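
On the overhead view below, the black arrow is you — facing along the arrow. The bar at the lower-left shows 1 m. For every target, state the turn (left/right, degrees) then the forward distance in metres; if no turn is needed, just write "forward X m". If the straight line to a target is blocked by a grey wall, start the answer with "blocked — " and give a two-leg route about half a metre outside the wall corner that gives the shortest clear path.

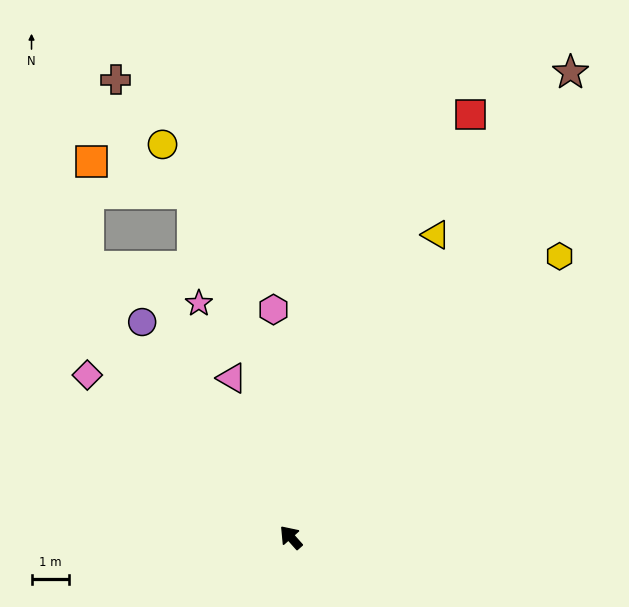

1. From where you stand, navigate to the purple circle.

turn right 7°, forward 7.1 m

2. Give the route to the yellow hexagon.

turn right 85°, forward 10.5 m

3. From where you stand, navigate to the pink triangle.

turn right 21°, forward 4.6 m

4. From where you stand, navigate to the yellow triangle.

turn right 67°, forward 9.1 m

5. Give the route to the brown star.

turn right 73°, forward 14.7 m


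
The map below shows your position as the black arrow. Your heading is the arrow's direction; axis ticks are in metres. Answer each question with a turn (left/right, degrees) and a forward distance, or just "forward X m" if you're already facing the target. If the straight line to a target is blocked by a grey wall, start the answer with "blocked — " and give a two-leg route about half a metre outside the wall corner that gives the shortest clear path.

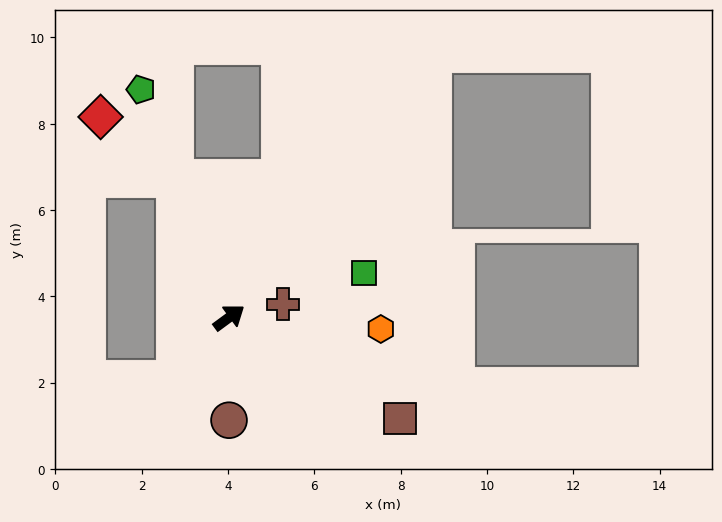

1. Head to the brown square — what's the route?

turn right 67°, forward 4.6 m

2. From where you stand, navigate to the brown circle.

turn right 126°, forward 2.4 m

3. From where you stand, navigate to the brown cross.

turn right 23°, forward 1.3 m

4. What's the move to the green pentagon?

turn left 75°, forward 5.7 m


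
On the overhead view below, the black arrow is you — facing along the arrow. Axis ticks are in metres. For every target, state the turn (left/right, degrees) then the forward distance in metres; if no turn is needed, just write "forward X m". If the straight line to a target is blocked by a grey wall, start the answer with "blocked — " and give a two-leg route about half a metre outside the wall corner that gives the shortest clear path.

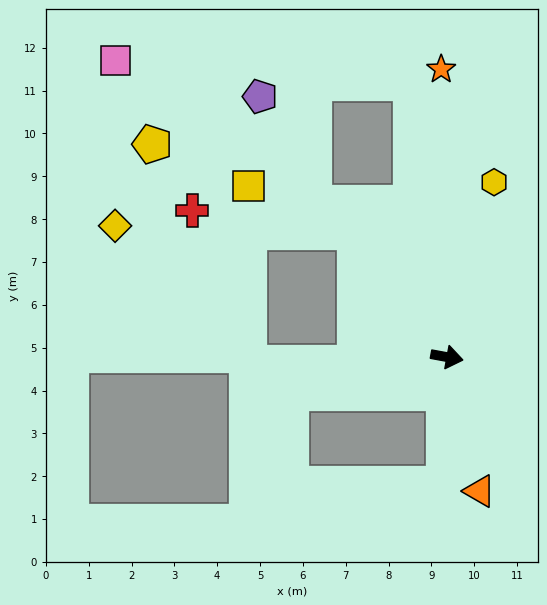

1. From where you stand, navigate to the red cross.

blocked — turn left 137°, forward 3.6 m, then turn left 46°, forward 3.8 m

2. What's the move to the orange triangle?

turn right 66°, forward 3.2 m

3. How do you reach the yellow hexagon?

turn left 85°, forward 4.2 m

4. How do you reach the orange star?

turn left 102°, forward 6.7 m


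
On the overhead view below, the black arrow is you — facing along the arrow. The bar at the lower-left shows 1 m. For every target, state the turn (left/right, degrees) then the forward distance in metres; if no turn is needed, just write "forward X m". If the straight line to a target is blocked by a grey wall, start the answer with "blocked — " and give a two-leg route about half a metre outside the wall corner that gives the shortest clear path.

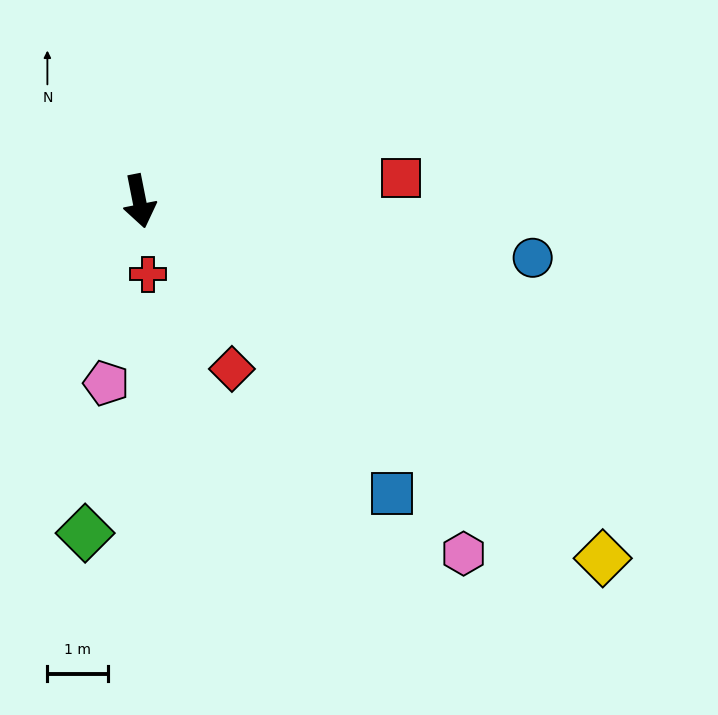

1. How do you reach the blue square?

turn left 30°, forward 6.4 m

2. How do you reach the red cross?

turn right 4°, forward 1.2 m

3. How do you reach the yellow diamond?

turn left 41°, forward 9.7 m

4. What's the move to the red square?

turn left 84°, forward 4.4 m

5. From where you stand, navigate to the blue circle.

turn left 71°, forward 6.6 m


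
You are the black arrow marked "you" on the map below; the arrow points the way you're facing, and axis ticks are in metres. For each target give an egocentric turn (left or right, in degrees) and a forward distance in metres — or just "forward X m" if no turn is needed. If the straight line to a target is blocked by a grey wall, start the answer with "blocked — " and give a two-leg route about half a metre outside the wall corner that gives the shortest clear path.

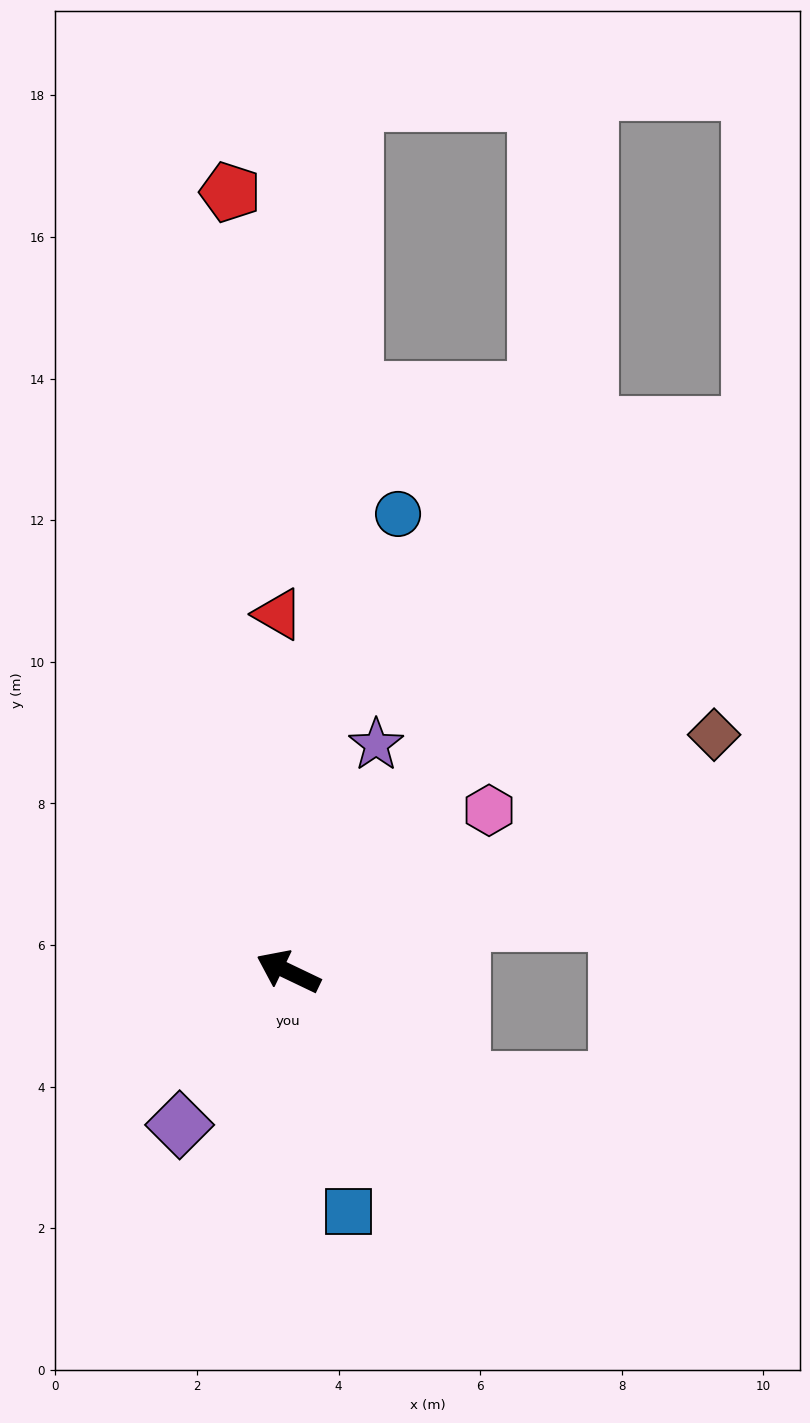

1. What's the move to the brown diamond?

turn right 125°, forward 6.9 m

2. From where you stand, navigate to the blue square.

turn left 130°, forward 3.5 m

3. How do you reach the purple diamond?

turn left 80°, forward 2.7 m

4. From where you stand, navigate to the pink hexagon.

turn right 116°, forward 3.6 m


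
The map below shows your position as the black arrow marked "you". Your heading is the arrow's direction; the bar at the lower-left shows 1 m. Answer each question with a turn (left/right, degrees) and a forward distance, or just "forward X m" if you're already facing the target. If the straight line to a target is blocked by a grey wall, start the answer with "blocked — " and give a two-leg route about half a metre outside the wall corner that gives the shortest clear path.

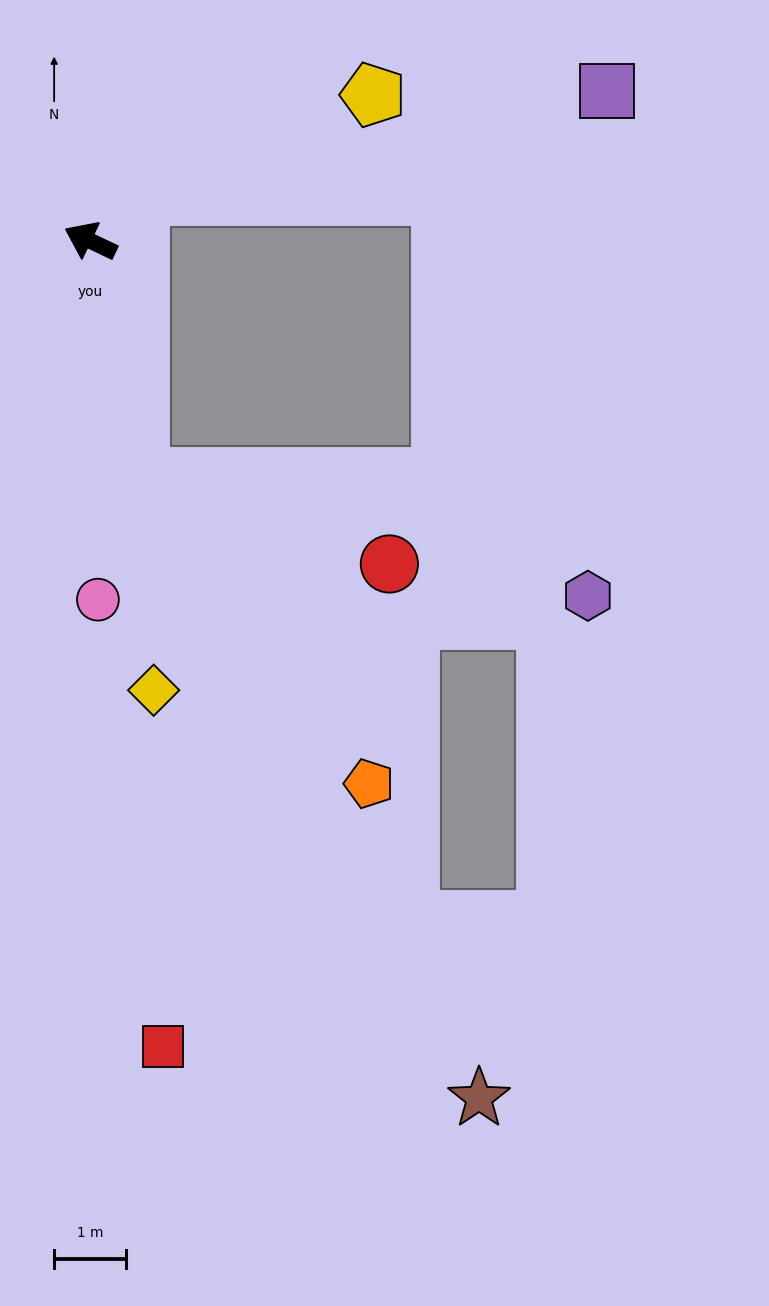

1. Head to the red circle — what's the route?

blocked — turn left 127°, forward 3.4 m, then turn left 60°, forward 3.7 m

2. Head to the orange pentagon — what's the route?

blocked — turn left 127°, forward 3.4 m, then turn left 25°, forward 5.3 m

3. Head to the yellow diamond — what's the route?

turn left 124°, forward 6.3 m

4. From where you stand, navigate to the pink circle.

turn left 117°, forward 5.0 m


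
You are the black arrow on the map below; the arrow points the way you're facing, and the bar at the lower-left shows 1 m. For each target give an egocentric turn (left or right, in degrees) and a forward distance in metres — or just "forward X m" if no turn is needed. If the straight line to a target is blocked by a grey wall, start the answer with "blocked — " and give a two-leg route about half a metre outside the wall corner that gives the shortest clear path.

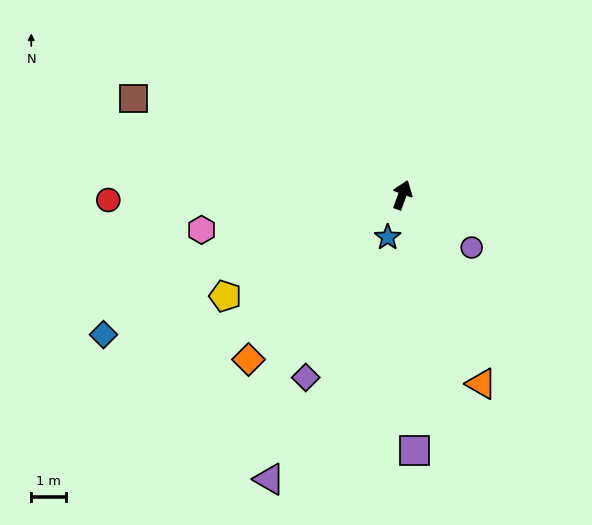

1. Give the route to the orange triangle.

turn right 137°, forward 5.9 m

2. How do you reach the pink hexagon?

turn left 120°, forward 5.8 m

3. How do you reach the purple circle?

turn right 107°, forward 2.5 m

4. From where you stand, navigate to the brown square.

turn left 90°, forward 8.2 m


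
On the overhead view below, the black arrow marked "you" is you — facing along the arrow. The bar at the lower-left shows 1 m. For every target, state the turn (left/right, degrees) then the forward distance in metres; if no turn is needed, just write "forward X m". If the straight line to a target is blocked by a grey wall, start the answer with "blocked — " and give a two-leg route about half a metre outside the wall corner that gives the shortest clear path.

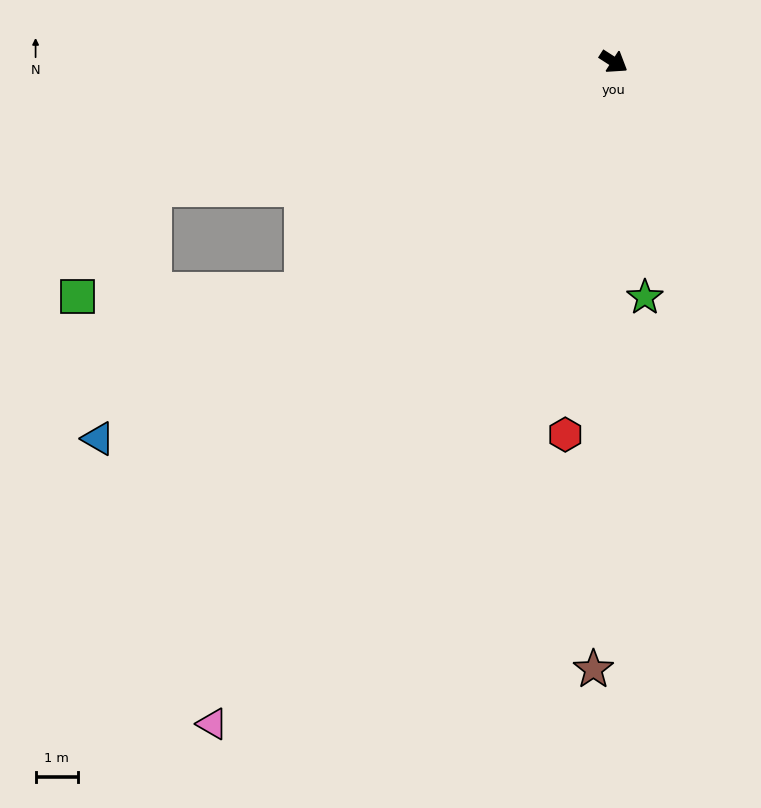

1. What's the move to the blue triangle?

turn right 111°, forward 15.2 m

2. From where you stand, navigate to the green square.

blocked — turn right 132°, forward 11.3 m, then turn left 39°, forward 3.1 m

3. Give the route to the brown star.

turn right 59°, forward 14.4 m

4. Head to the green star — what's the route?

turn right 50°, forward 5.6 m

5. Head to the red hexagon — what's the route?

turn right 65°, forward 8.9 m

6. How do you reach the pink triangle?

turn right 88°, forward 18.4 m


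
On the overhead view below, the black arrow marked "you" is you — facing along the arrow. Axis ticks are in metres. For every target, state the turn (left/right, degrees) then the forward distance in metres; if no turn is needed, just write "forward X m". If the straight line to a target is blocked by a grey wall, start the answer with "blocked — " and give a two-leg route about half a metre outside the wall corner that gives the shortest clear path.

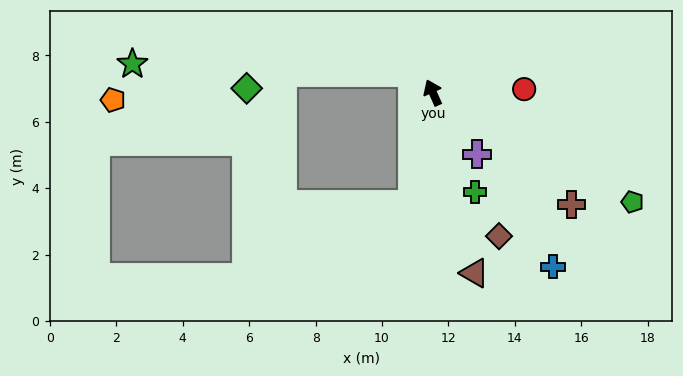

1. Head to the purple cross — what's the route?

turn right 168°, forward 2.3 m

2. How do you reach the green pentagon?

turn right 143°, forward 6.9 m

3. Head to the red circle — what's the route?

turn right 112°, forward 2.8 m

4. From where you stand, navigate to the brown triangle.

turn left 169°, forward 5.6 m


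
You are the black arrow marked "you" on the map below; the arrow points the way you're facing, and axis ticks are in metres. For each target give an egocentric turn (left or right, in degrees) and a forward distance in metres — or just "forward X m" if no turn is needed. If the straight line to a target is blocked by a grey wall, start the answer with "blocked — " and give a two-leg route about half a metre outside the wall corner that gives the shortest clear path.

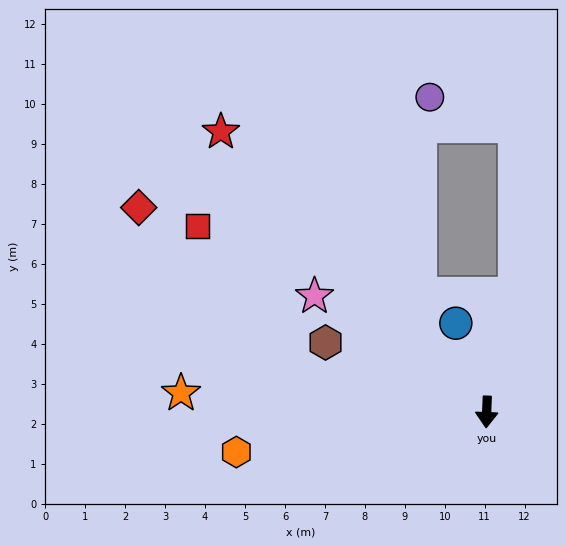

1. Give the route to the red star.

turn right 134°, forward 9.7 m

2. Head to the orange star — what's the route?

turn right 91°, forward 7.7 m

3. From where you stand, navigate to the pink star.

turn right 122°, forward 5.2 m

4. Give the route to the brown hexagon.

turn right 111°, forward 4.4 m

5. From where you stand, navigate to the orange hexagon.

turn right 79°, forward 6.3 m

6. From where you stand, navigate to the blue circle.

turn right 159°, forward 2.4 m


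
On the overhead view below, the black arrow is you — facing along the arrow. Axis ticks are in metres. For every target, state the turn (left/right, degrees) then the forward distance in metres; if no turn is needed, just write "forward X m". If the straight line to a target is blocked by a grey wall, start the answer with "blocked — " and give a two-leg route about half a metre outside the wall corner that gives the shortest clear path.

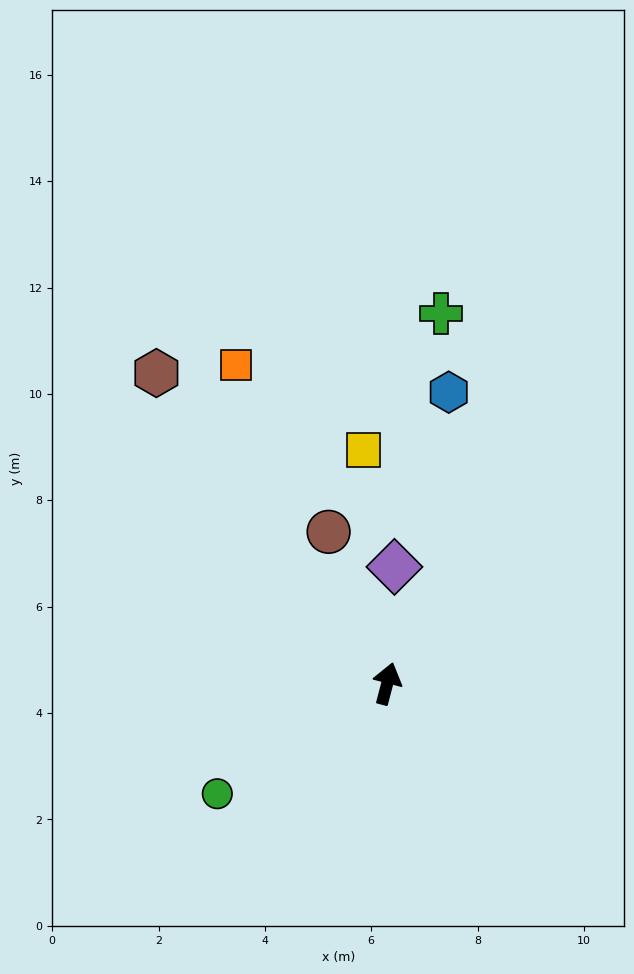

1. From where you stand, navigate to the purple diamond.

turn left 11°, forward 2.2 m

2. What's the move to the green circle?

turn left 138°, forward 3.8 m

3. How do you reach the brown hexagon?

turn left 51°, forward 7.3 m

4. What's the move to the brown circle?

turn left 36°, forward 3.1 m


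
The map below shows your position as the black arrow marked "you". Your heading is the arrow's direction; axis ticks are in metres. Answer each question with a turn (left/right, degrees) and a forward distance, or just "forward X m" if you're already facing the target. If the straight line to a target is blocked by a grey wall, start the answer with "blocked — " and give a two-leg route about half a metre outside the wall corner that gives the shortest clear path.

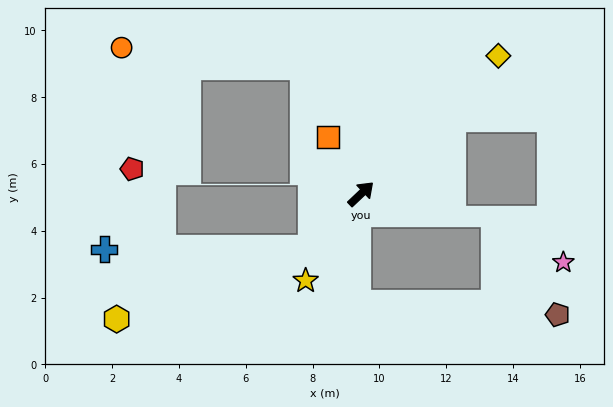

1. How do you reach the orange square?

turn left 77°, forward 2.0 m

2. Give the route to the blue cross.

blocked — turn right 175°, forward 2.2 m, then turn right 49°, forward 6.2 m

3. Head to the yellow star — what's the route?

turn right 166°, forward 3.1 m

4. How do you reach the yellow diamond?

forward 5.8 m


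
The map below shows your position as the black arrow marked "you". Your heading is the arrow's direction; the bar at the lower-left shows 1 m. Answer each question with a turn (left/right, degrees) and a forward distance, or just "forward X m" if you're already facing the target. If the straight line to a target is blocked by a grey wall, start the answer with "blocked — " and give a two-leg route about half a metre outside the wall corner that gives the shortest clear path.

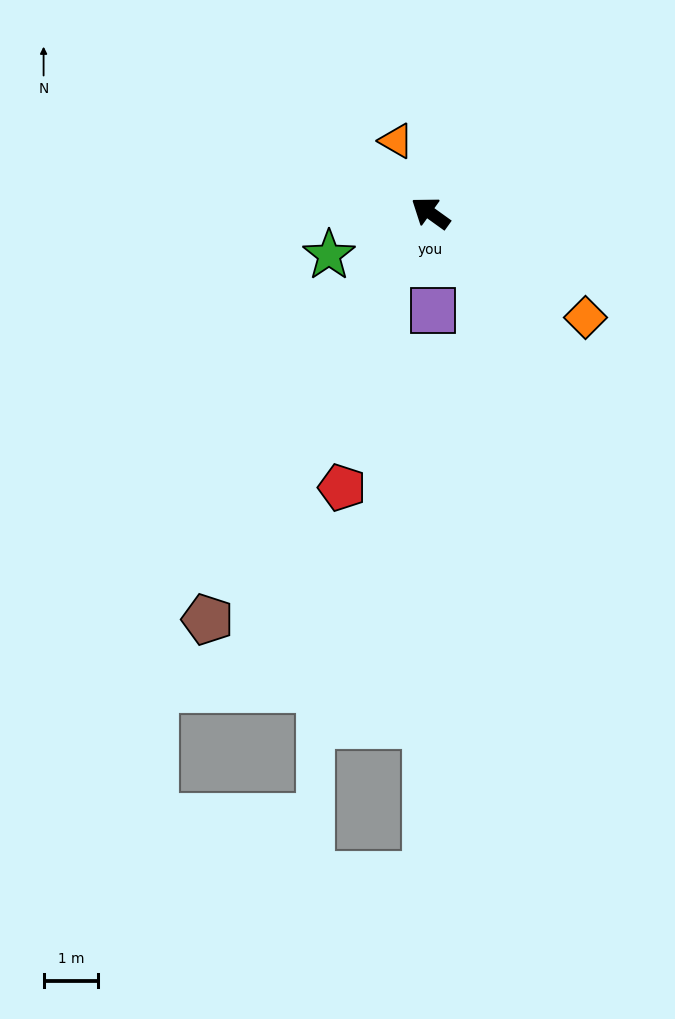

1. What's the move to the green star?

turn left 58°, forward 2.0 m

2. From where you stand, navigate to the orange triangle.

turn right 29°, forward 1.5 m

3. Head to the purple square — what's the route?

turn left 127°, forward 1.8 m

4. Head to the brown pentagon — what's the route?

turn left 97°, forward 8.5 m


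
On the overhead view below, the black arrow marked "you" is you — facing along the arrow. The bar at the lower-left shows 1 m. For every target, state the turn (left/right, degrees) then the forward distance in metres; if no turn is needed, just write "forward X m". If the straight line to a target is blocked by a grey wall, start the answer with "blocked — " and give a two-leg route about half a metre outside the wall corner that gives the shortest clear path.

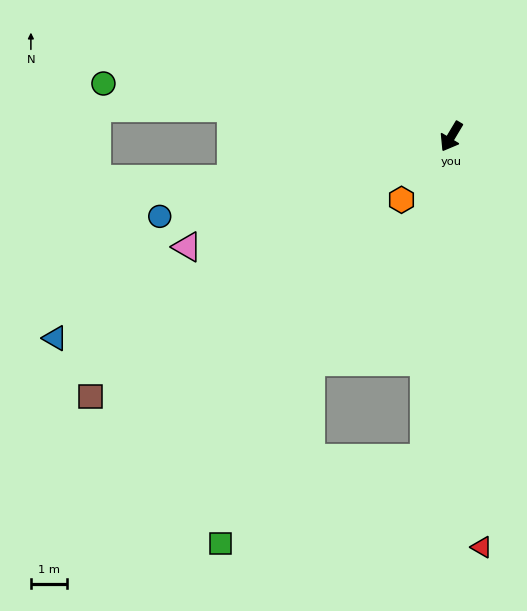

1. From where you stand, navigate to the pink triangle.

turn right 37°, forward 7.9 m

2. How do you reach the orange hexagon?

turn right 7°, forward 2.2 m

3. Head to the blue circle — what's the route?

turn right 44°, forward 8.4 m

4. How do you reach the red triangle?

turn left 35°, forward 11.4 m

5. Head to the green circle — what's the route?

turn right 68°, forward 9.7 m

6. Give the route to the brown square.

turn right 23°, forward 12.3 m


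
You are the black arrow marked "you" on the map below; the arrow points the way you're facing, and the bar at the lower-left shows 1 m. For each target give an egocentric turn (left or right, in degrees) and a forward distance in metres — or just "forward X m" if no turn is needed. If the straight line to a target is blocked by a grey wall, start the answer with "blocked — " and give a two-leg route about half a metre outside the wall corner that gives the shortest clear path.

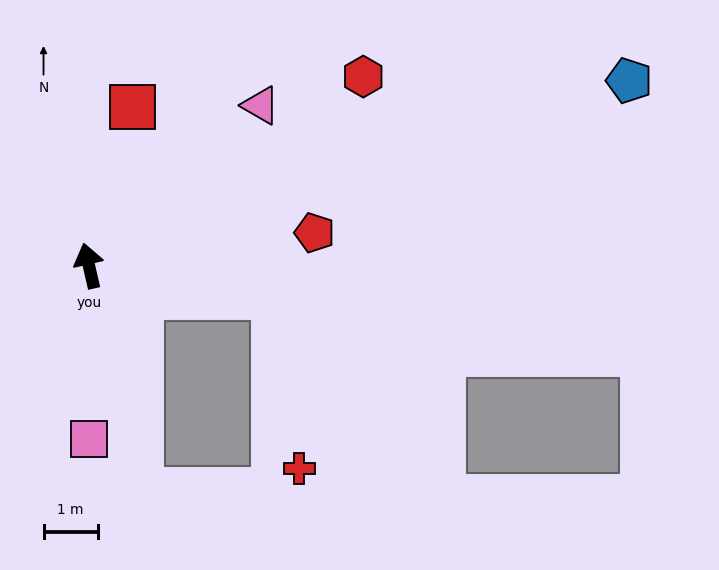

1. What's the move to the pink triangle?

turn right 60°, forward 4.3 m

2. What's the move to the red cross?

blocked — turn right 112°, forward 3.5 m, then turn right 73°, forward 3.2 m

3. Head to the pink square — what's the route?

turn left 167°, forward 3.2 m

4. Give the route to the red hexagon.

turn right 68°, forward 6.1 m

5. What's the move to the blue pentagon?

turn right 84°, forward 10.5 m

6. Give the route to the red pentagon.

turn right 95°, forward 4.2 m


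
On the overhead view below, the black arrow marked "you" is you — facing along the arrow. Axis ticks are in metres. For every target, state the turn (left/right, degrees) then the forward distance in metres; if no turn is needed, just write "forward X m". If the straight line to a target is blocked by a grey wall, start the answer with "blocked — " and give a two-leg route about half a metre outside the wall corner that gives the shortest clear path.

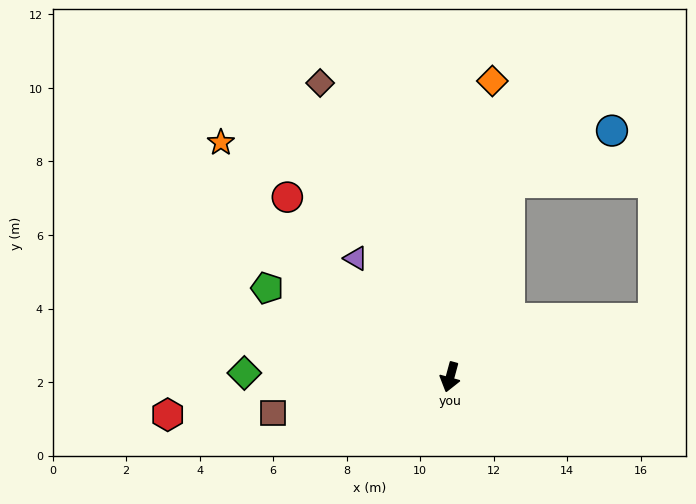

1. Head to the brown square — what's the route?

turn right 63°, forward 4.9 m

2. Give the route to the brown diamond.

turn right 141°, forward 8.7 m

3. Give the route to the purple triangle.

turn right 126°, forward 4.1 m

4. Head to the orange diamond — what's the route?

turn right 173°, forward 8.1 m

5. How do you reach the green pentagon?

turn right 101°, forward 5.5 m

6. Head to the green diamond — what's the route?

turn right 76°, forward 5.6 m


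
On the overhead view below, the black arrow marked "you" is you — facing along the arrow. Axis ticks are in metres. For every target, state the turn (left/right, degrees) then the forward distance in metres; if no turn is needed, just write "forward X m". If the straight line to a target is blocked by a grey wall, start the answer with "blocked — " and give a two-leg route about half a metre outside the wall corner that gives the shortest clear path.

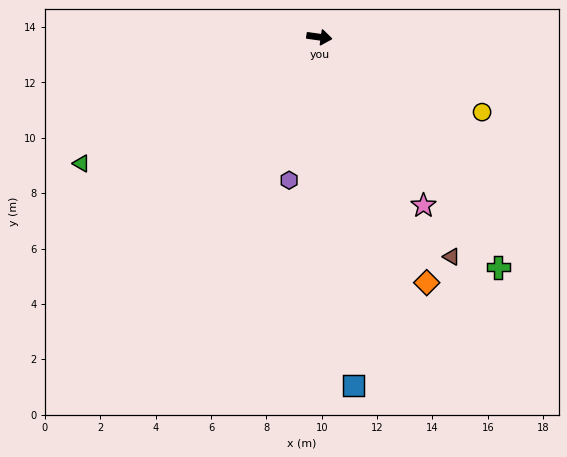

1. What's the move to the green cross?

turn right 44°, forward 10.5 m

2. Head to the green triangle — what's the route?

turn right 144°, forward 9.7 m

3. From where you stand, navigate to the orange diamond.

turn right 59°, forward 9.7 m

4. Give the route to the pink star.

turn right 50°, forward 7.2 m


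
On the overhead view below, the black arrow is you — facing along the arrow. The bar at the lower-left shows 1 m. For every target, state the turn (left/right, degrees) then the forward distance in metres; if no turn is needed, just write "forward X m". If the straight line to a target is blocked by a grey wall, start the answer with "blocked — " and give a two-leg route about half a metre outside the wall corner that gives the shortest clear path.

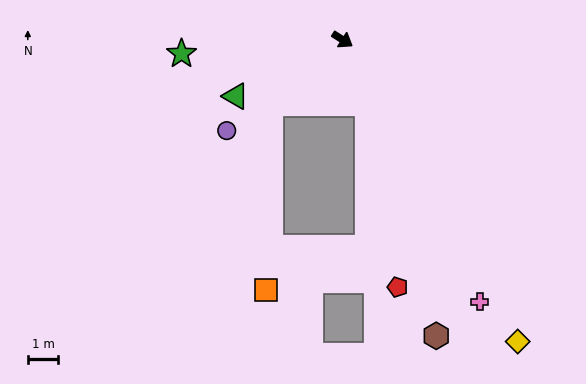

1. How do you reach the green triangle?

turn right 120°, forward 4.0 m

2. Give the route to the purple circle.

turn right 109°, forward 4.8 m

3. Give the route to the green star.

turn right 142°, forward 5.3 m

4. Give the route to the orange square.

blocked — turn right 106°, forward 3.2 m, then turn left 47°, forward 6.1 m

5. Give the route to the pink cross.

turn right 30°, forward 9.7 m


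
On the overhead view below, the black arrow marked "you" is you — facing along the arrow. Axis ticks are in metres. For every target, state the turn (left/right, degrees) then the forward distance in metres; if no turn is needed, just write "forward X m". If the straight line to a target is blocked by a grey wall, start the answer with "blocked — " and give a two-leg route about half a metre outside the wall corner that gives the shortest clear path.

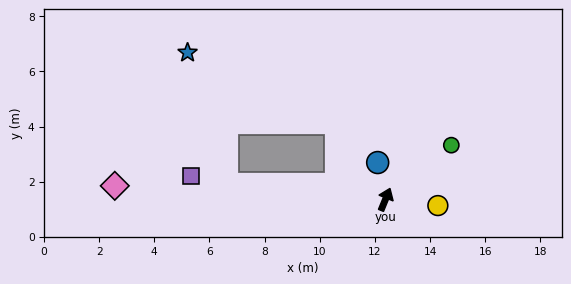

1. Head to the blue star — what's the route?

blocked — turn left 107°, forward 5.8 m, then turn right 68°, forward 5.0 m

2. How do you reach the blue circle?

turn left 34°, forward 1.4 m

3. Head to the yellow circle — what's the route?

turn right 74°, forward 1.9 m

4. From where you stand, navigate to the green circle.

turn right 28°, forward 3.1 m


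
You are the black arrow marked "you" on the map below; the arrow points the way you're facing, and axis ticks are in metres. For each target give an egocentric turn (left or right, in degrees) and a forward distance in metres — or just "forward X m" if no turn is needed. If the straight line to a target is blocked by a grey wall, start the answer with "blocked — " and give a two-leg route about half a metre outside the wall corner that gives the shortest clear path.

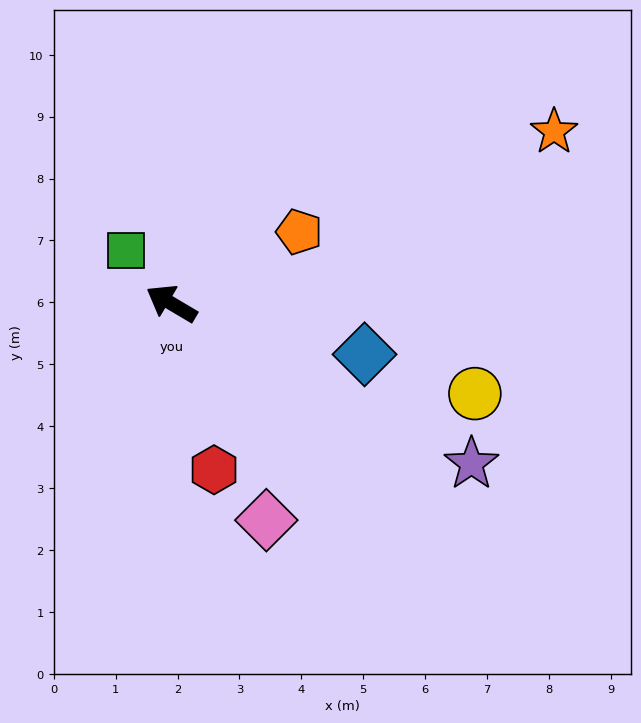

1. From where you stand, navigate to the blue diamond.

turn right 164°, forward 3.2 m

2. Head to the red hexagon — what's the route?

turn left 135°, forward 2.8 m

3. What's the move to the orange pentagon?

turn right 120°, forward 2.4 m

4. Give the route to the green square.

turn right 19°, forward 1.1 m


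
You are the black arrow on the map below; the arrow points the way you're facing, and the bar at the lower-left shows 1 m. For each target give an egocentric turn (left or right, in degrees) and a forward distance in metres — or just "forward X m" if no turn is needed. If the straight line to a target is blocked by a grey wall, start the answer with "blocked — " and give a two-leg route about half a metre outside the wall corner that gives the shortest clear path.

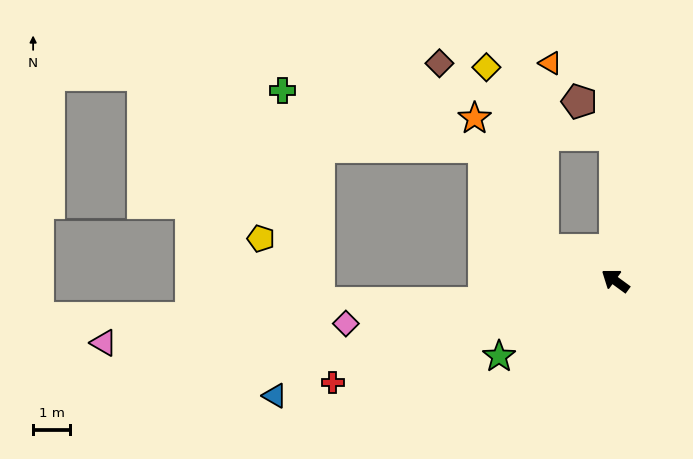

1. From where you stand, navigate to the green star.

turn left 69°, forward 3.7 m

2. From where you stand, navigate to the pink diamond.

turn left 45°, forward 7.3 m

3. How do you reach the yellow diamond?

blocked — turn left 13°, forward 2.1 m, then turn right 50°, forward 5.1 m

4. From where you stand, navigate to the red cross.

turn left 56°, forward 8.1 m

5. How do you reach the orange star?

blocked — turn left 13°, forward 2.1 m, then turn right 39°, forward 4.0 m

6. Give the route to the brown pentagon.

blocked — turn right 53°, forward 3.9 m, then turn left 45°, forward 1.3 m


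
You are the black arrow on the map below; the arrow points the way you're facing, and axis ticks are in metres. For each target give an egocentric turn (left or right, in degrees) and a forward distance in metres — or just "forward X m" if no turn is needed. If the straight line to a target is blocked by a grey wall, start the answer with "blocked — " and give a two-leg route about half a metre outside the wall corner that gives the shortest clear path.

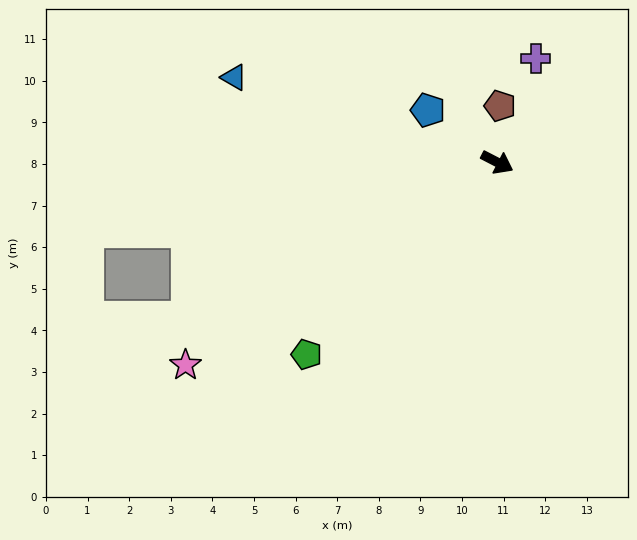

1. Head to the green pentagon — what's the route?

turn right 107°, forward 6.5 m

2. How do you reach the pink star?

turn right 120°, forward 8.9 m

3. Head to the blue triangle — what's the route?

turn right 171°, forward 6.6 m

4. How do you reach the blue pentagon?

turn left 170°, forward 2.1 m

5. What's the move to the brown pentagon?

turn left 114°, forward 1.4 m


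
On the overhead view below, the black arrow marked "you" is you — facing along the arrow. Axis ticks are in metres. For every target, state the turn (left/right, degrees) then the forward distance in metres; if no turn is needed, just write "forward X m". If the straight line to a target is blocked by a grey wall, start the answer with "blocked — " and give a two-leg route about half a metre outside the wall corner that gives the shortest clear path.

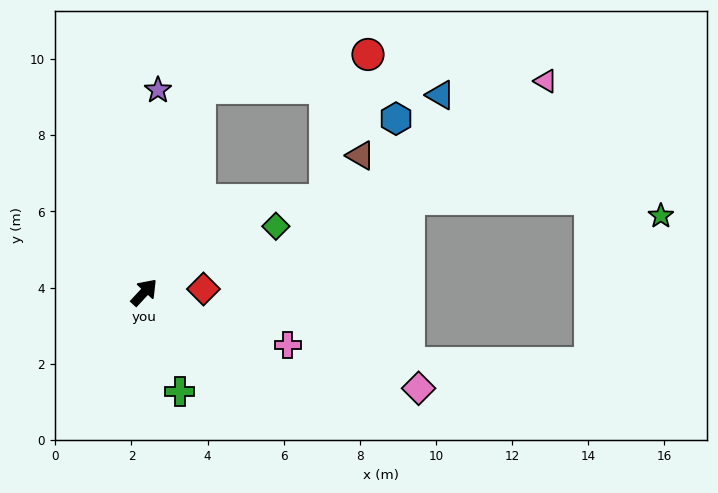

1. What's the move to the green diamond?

turn right 21°, forward 3.9 m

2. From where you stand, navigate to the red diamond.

turn right 44°, forward 1.6 m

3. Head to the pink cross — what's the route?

turn right 67°, forward 4.0 m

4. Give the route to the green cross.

turn right 117°, forward 2.8 m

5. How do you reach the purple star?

turn left 39°, forward 5.3 m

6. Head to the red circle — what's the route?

blocked — turn left 28°, forward 5.6 m, then turn right 64°, forward 4.5 m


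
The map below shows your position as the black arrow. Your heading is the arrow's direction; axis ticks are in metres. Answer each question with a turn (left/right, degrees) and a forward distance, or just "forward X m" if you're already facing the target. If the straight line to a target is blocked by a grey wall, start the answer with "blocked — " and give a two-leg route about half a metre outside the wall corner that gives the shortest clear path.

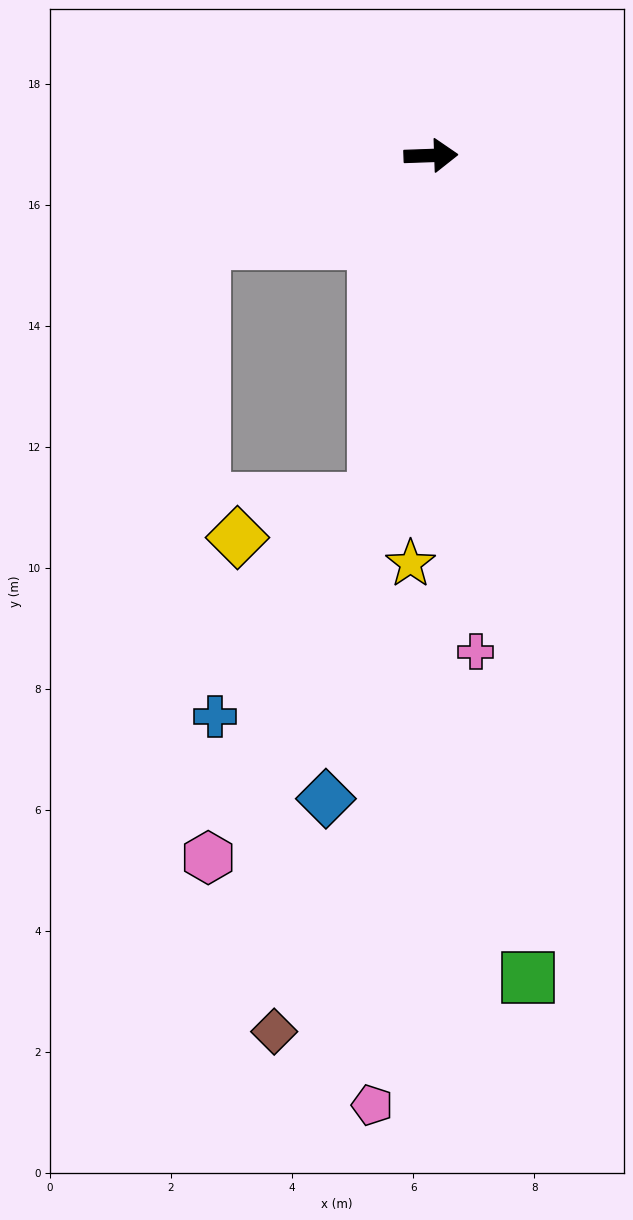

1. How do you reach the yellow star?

turn right 95°, forward 6.7 m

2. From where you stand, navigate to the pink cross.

turn right 87°, forward 8.2 m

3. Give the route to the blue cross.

blocked — turn right 102°, forward 5.7 m, then turn right 26°, forward 4.5 m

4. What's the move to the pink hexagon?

blocked — turn right 102°, forward 5.7 m, then turn right 15°, forward 6.5 m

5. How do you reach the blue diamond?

turn right 101°, forward 10.8 m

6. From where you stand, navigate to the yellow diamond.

blocked — turn right 102°, forward 5.7 m, then turn right 64°, forward 2.3 m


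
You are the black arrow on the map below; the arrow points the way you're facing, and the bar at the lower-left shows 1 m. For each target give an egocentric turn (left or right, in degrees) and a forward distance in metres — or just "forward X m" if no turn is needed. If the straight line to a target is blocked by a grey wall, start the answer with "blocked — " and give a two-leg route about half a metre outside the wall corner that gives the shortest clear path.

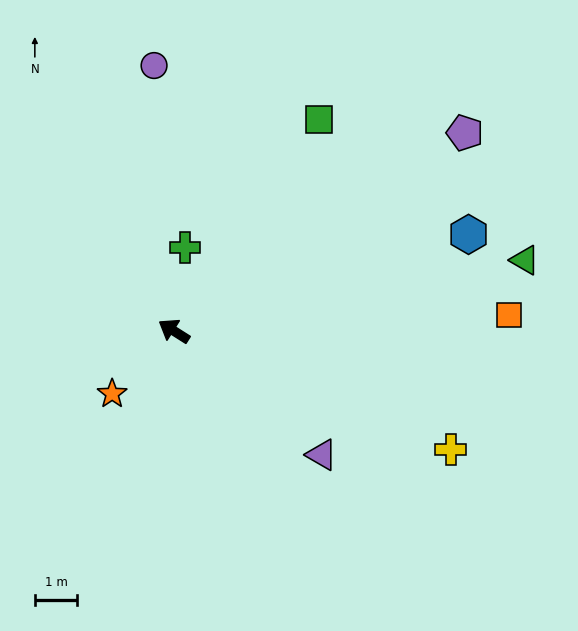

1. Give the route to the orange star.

turn left 78°, forward 2.1 m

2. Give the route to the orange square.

turn right 145°, forward 7.9 m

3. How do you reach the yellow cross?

turn right 171°, forward 7.1 m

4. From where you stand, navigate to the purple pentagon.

turn right 113°, forward 8.3 m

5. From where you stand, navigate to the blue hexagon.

turn right 130°, forward 7.3 m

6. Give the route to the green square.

turn right 92°, forward 6.1 m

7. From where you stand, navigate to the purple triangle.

turn left 172°, forward 4.6 m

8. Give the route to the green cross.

turn right 65°, forward 2.0 m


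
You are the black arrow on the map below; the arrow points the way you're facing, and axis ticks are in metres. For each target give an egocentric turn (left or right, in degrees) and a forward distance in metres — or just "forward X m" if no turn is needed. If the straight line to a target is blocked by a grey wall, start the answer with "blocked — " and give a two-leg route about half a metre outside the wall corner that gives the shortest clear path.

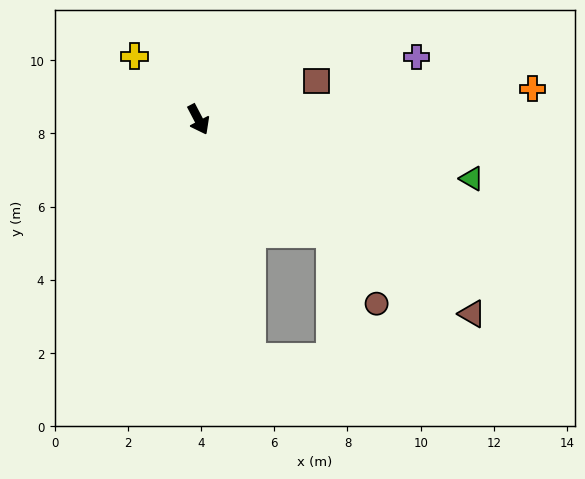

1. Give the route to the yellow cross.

turn right 162°, forward 2.5 m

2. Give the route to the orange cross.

turn left 68°, forward 9.2 m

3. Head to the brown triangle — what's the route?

turn left 27°, forward 9.2 m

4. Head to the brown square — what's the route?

turn left 80°, forward 3.4 m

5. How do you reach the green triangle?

turn left 50°, forward 7.6 m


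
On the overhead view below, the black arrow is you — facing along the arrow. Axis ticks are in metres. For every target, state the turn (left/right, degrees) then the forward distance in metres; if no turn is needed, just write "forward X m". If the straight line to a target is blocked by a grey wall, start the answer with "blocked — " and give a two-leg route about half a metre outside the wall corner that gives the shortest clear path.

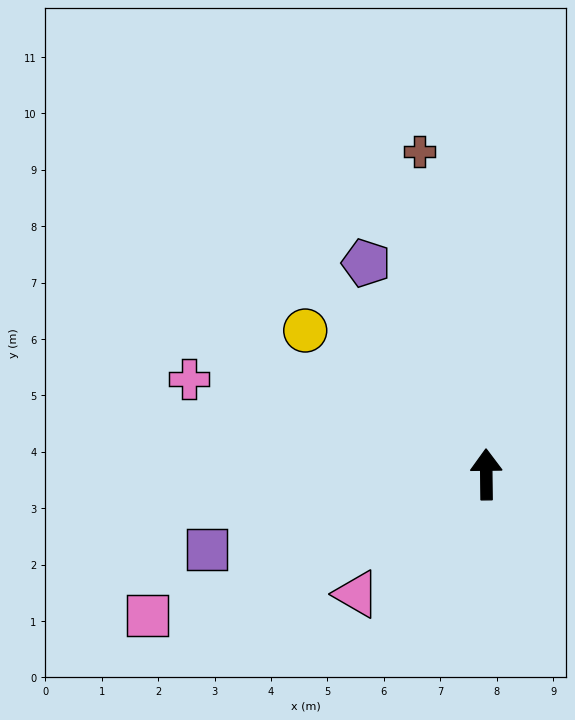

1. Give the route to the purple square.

turn left 104°, forward 5.1 m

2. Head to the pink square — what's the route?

turn left 112°, forward 6.5 m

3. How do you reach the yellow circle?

turn left 51°, forward 4.1 m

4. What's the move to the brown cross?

turn left 11°, forward 5.8 m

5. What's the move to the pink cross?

turn left 72°, forward 5.5 m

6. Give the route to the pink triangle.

turn left 132°, forward 3.1 m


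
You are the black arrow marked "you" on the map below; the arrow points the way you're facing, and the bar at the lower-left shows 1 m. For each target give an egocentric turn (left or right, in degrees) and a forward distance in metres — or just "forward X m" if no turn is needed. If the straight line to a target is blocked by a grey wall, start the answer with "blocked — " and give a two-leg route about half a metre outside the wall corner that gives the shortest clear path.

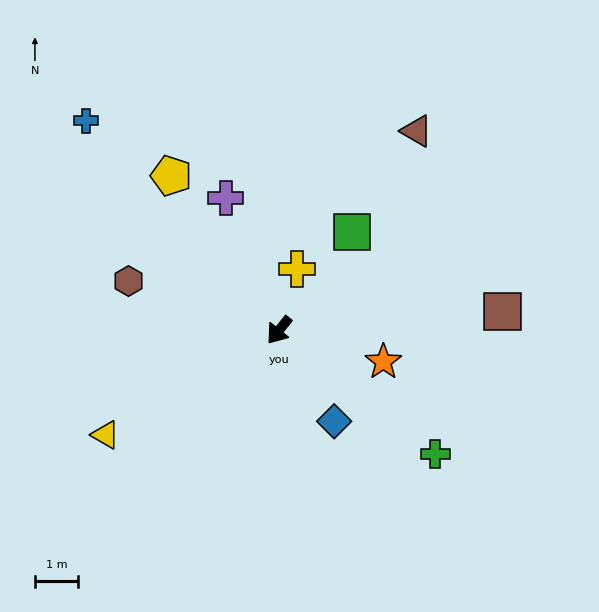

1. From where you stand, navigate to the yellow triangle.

turn right 20°, forward 4.7 m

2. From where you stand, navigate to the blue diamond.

turn left 70°, forward 2.5 m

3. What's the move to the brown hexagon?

turn right 69°, forward 3.7 m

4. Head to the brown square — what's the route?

turn left 133°, forward 5.2 m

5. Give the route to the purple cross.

turn right 119°, forward 3.3 m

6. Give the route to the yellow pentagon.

turn right 106°, forward 4.4 m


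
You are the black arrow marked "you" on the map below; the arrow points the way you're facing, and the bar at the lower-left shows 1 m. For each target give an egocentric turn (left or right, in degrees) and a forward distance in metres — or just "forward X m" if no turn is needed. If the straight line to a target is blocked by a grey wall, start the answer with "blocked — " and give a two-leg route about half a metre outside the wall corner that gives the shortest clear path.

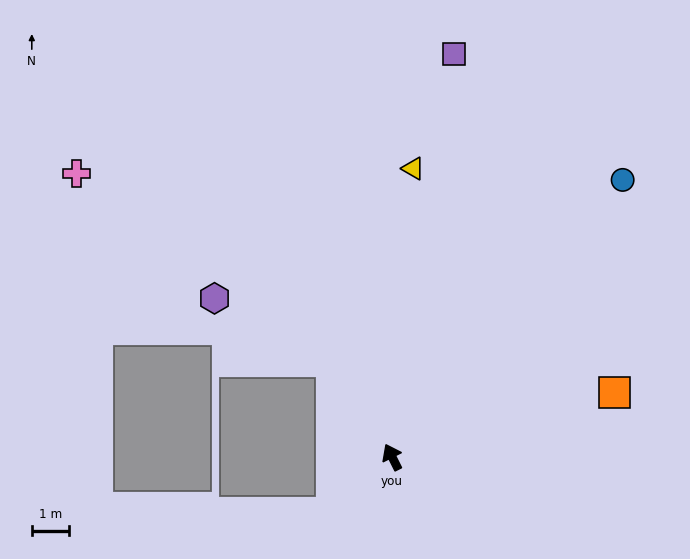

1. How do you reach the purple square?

turn right 35°, forward 11.0 m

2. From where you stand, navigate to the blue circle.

turn right 66°, forward 9.7 m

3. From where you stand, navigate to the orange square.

turn right 100°, forward 6.3 m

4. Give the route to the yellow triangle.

turn right 31°, forward 7.8 m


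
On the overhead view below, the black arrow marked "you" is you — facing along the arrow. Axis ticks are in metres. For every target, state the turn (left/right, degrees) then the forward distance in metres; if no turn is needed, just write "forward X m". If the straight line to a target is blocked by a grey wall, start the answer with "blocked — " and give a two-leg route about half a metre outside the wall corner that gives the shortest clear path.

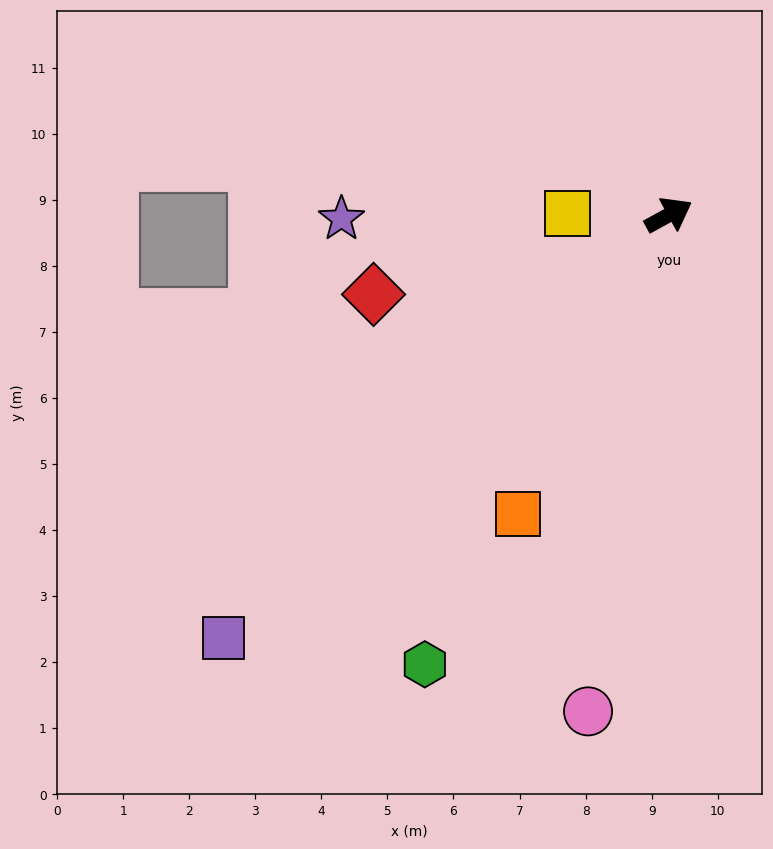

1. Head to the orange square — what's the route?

turn right 146°, forward 5.1 m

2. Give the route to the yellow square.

turn left 151°, forward 1.5 m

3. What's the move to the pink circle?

turn right 128°, forward 7.6 m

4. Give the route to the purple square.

turn right 165°, forward 9.3 m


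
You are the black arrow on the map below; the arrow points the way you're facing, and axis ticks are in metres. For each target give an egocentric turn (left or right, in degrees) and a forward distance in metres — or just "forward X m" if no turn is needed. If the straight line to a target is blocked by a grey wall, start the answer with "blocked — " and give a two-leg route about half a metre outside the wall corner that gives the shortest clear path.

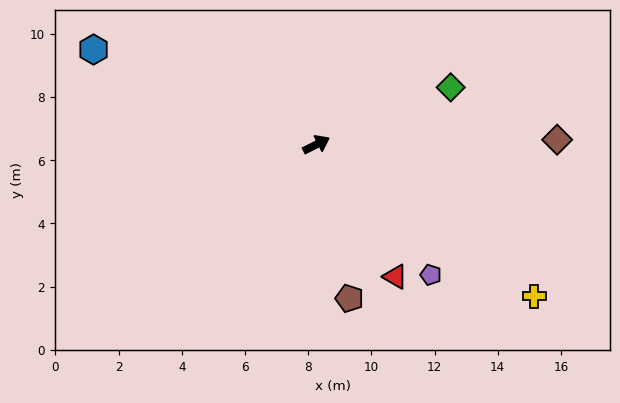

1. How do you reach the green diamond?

turn right 4°, forward 4.6 m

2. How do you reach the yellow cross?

turn right 62°, forward 8.4 m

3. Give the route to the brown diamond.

turn right 26°, forward 7.6 m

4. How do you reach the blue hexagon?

turn left 130°, forward 7.7 m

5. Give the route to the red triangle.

turn right 86°, forward 4.9 m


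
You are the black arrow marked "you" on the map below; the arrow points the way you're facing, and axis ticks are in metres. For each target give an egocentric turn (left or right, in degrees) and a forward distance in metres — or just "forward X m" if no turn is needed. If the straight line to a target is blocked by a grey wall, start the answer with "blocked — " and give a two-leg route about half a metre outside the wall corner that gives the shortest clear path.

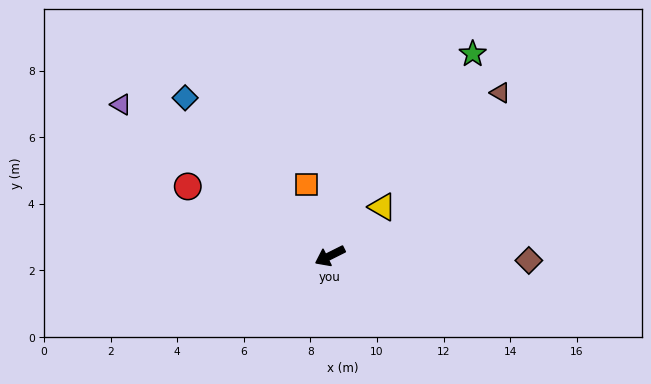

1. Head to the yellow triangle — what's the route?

turn right 164°, forward 2.2 m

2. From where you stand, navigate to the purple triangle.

turn right 63°, forward 7.7 m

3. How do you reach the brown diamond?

turn left 152°, forward 6.0 m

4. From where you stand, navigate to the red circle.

turn right 53°, forward 4.8 m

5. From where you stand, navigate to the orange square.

turn right 99°, forward 2.3 m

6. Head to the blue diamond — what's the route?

turn right 74°, forward 6.4 m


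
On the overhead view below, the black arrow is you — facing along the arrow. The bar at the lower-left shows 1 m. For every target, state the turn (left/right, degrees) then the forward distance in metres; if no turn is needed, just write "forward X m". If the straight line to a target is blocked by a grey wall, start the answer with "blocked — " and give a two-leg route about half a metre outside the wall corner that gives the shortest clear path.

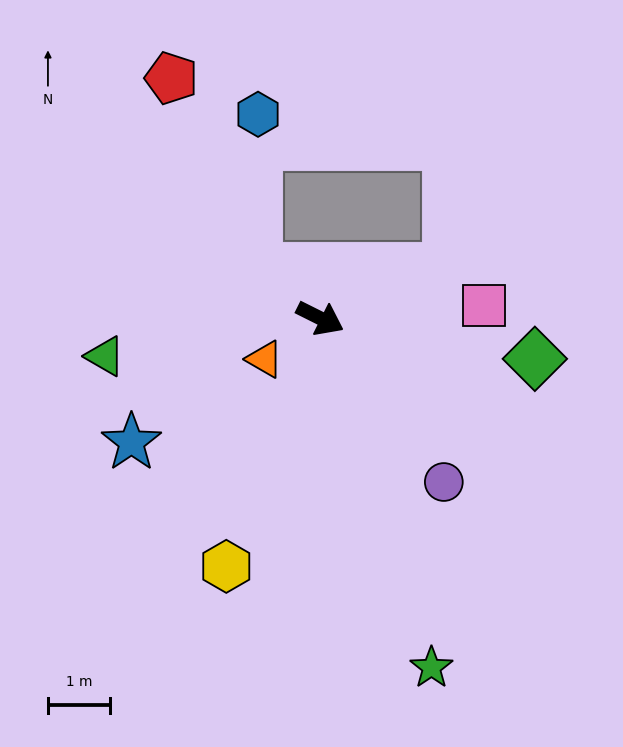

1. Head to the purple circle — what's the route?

turn right 26°, forward 3.3 m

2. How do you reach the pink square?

turn left 31°, forward 2.7 m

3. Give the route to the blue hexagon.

blocked — turn left 169°, forward 1.3 m, then turn right 53°, forward 2.5 m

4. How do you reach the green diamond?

turn left 16°, forward 3.5 m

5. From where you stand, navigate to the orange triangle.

turn right 117°, forward 1.1 m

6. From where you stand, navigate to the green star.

turn right 46°, forward 5.9 m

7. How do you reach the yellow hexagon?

turn right 84°, forward 4.3 m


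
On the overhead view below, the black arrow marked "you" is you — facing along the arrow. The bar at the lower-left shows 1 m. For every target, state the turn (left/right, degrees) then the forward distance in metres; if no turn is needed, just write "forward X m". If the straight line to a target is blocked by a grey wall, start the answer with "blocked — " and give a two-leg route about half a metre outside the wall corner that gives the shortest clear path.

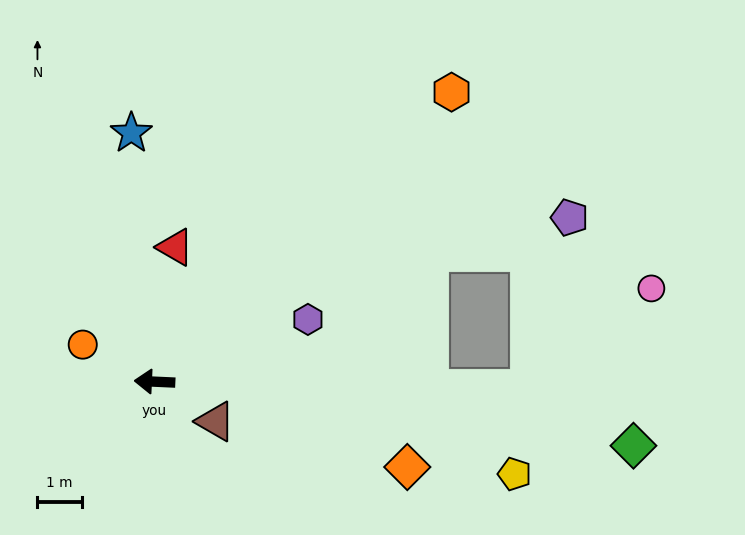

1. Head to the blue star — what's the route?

turn right 82°, forward 5.7 m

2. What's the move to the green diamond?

turn left 175°, forward 11.0 m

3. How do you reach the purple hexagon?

turn right 155°, forward 3.8 m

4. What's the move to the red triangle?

turn right 96°, forward 3.1 m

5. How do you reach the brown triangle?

turn left 150°, forward 1.7 m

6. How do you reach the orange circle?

turn right 25°, forward 1.8 m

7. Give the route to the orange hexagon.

turn right 133°, forward 9.4 m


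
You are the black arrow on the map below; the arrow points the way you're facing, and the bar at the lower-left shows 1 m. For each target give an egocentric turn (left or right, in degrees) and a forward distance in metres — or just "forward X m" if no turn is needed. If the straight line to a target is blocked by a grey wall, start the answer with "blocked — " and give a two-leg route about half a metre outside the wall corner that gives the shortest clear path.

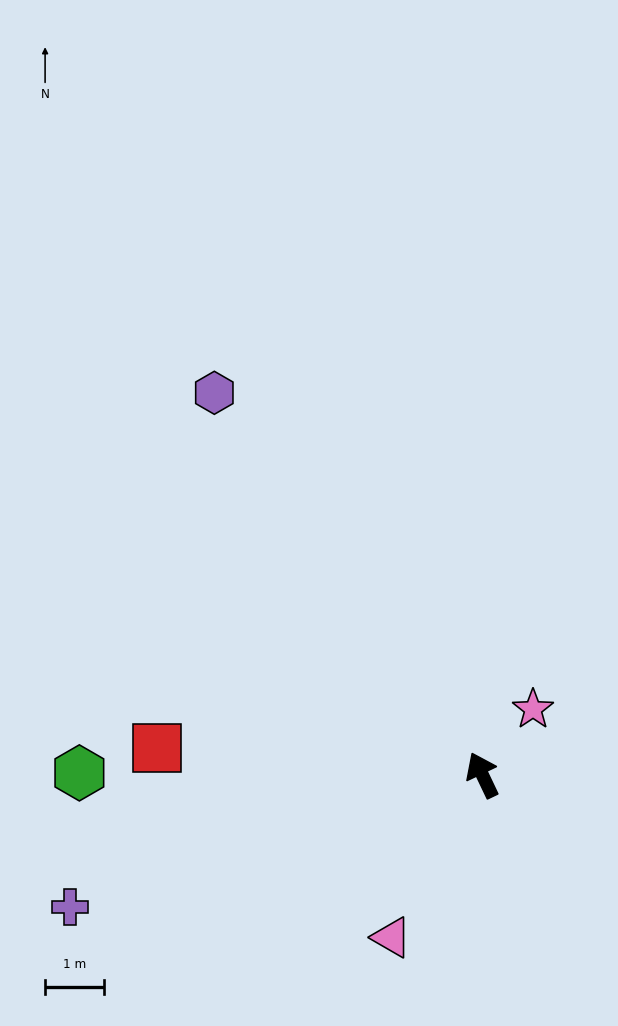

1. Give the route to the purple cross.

turn left 82°, forward 7.3 m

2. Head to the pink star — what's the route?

turn right 63°, forward 1.4 m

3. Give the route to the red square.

turn left 60°, forward 5.5 m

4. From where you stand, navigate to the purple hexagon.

turn left 10°, forward 7.9 m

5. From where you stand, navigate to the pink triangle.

turn left 125°, forward 3.1 m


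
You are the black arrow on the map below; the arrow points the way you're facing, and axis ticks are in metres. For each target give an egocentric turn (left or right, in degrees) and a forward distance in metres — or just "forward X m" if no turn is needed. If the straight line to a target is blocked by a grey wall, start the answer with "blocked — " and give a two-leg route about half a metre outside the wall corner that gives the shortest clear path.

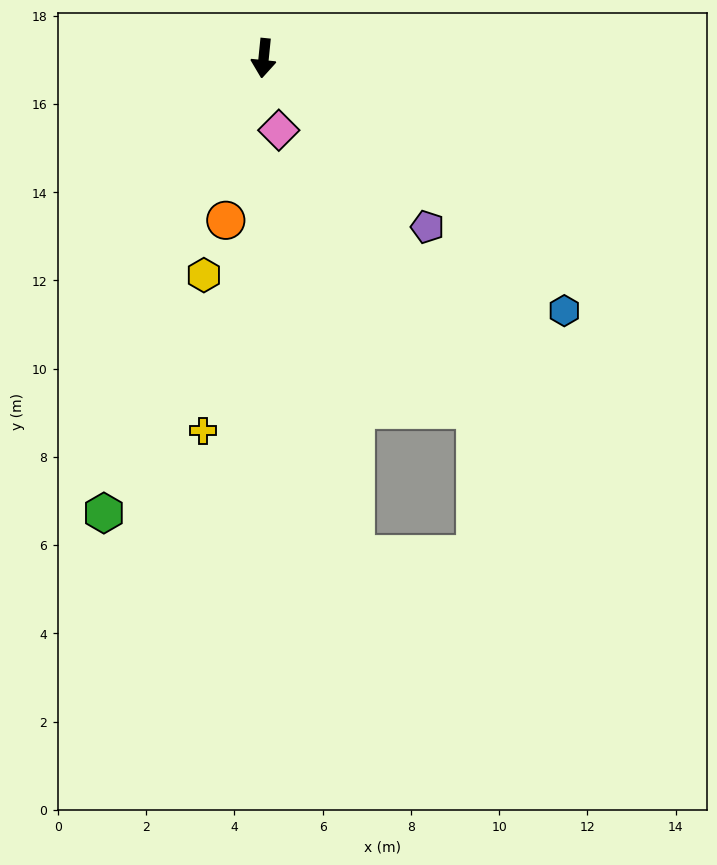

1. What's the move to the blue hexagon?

turn left 56°, forward 8.9 m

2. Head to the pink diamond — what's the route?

turn left 18°, forward 1.7 m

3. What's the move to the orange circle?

turn right 7°, forward 3.8 m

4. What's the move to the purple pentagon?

turn left 50°, forward 5.3 m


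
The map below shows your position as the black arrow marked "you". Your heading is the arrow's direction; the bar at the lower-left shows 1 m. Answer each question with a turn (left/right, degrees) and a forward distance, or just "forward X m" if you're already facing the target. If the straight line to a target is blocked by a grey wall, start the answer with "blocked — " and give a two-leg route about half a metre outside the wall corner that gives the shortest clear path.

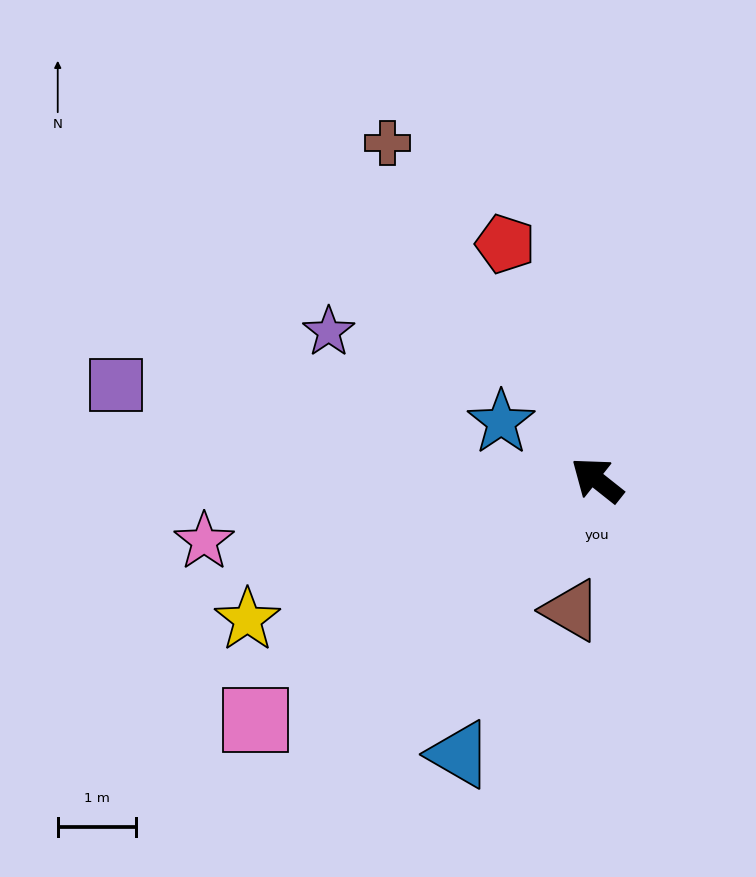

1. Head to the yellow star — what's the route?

turn left 60°, forward 4.8 m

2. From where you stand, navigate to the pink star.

turn left 47°, forward 5.1 m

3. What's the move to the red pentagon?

turn right 30°, forward 3.2 m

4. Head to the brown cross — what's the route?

turn right 20°, forward 5.1 m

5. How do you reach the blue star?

turn left 7°, forward 1.4 m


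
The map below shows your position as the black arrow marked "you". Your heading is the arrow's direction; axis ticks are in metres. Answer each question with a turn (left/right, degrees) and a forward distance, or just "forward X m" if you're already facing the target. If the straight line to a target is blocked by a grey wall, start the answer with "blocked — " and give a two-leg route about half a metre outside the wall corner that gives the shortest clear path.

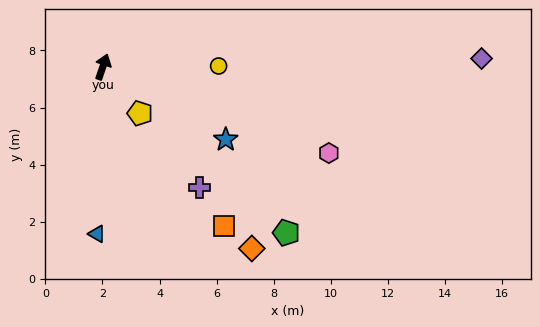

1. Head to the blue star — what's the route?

turn right 102°, forward 5.0 m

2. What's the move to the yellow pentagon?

turn right 122°, forward 2.1 m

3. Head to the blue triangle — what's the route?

turn right 163°, forward 5.9 m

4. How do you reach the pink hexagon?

turn right 92°, forward 8.5 m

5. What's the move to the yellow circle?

turn right 71°, forward 4.1 m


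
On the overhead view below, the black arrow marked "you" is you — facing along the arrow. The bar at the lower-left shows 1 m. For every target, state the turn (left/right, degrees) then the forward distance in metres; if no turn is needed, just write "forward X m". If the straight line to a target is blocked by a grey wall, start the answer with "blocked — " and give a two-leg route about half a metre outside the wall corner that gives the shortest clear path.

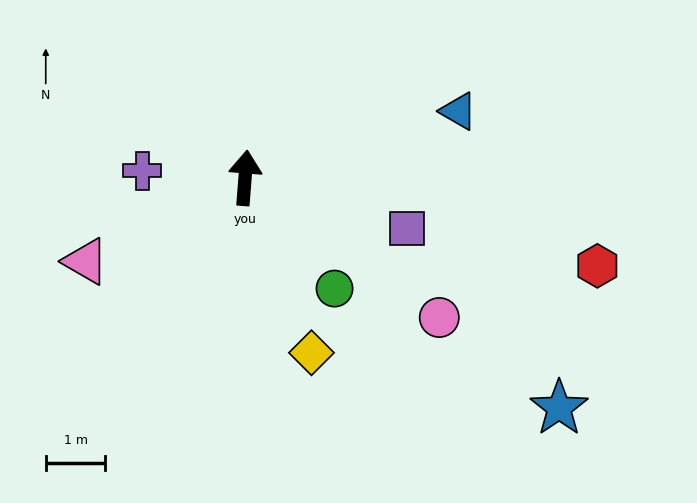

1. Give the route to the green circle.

turn right 137°, forward 2.4 m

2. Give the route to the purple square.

turn right 103°, forward 2.9 m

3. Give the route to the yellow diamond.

turn right 155°, forward 3.1 m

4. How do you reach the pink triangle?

turn left 122°, forward 3.0 m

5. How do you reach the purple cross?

turn left 91°, forward 1.7 m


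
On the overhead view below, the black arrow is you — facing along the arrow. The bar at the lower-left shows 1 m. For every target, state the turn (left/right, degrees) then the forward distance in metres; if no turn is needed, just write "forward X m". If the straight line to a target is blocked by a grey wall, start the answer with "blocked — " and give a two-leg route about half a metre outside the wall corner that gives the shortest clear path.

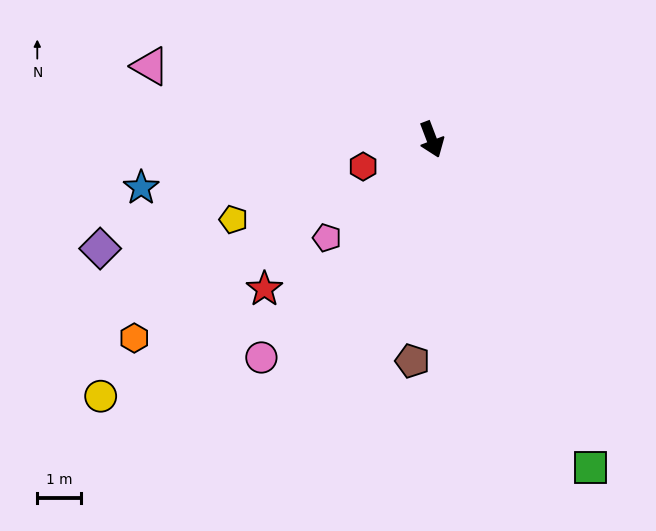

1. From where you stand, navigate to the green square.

turn left 5°, forward 8.3 m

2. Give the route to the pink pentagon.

turn right 68°, forward 3.3 m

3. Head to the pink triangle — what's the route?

turn right 125°, forward 6.6 m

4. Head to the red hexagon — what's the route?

turn right 89°, forward 1.7 m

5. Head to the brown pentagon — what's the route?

turn right 26°, forward 5.1 m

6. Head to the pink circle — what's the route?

turn right 59°, forward 6.3 m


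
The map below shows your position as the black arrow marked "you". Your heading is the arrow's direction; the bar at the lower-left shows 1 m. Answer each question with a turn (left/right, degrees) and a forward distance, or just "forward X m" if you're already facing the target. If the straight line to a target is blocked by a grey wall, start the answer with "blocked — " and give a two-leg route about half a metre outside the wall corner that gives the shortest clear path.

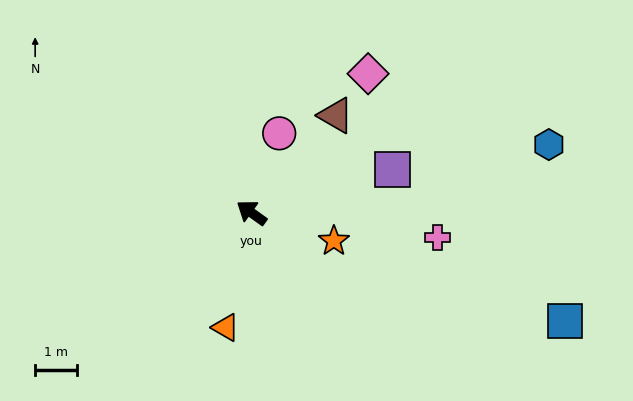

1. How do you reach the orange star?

turn right 163°, forward 2.1 m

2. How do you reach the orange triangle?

turn left 113°, forward 2.8 m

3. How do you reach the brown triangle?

turn right 95°, forward 3.1 m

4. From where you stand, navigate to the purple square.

turn right 127°, forward 3.5 m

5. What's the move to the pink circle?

turn right 74°, forward 2.0 m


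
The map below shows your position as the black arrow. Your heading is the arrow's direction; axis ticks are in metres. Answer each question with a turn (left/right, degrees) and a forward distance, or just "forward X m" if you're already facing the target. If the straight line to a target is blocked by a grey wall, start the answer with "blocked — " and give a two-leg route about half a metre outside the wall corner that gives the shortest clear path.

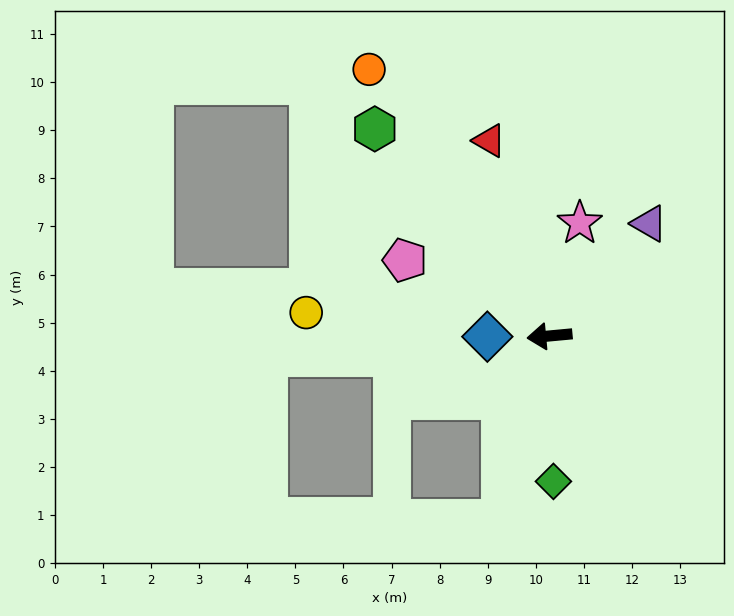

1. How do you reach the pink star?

turn right 110°, forward 2.4 m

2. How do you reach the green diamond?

turn left 86°, forward 3.0 m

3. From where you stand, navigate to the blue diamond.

turn right 5°, forward 1.3 m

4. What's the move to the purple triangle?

turn right 137°, forward 3.1 m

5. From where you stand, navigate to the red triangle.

turn right 78°, forward 4.2 m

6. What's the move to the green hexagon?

turn right 55°, forward 5.6 m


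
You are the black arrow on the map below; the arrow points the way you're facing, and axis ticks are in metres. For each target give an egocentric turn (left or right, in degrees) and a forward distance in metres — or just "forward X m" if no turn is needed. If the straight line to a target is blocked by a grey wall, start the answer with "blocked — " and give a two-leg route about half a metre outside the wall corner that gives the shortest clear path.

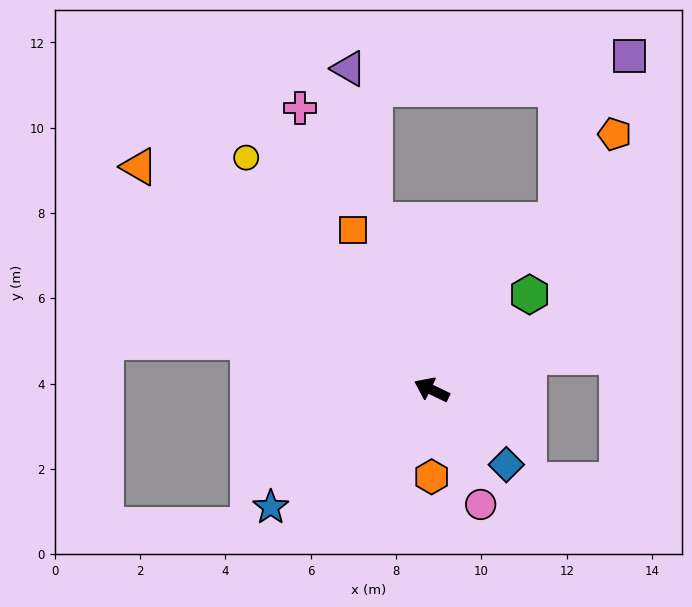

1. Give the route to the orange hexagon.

turn left 116°, forward 2.0 m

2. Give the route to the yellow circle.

turn right 26°, forward 7.0 m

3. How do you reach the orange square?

turn right 38°, forward 4.2 m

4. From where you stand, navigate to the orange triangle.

turn right 12°, forward 8.6 m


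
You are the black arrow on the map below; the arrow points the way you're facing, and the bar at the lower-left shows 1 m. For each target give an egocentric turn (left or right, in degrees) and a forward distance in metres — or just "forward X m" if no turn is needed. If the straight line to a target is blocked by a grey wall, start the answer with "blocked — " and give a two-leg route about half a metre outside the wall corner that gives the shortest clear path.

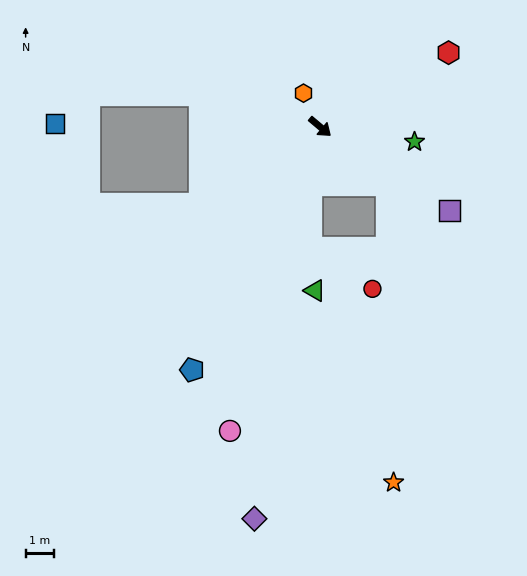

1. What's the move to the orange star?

blocked — forward 3.2 m, then turn right 49°, forward 10.7 m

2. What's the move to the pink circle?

turn right 66°, forward 11.3 m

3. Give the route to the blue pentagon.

turn right 78°, forward 9.8 m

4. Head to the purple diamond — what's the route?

turn right 59°, forward 14.2 m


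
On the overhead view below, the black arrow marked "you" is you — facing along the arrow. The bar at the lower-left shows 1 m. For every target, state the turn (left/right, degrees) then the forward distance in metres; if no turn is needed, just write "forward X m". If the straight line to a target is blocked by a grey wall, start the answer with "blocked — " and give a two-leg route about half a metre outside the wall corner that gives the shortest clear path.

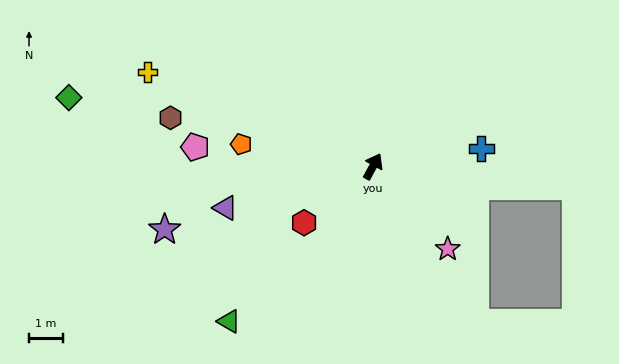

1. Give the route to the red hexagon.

turn left 158°, forward 2.7 m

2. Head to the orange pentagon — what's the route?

turn left 109°, forward 4.0 m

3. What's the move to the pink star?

turn right 109°, forward 3.3 m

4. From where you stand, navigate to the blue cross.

turn right 52°, forward 3.3 m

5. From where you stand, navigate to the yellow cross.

turn left 96°, forward 7.3 m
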